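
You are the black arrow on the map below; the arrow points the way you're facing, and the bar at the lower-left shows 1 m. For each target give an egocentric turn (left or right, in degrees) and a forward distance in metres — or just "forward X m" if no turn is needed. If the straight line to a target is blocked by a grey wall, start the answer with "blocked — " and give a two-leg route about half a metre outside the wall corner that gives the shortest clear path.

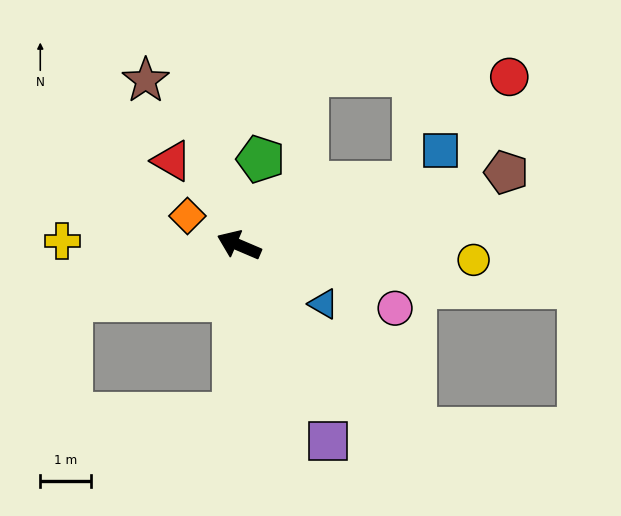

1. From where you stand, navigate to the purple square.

turn left 138°, forward 4.2 m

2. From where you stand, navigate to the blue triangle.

turn left 168°, forward 2.0 m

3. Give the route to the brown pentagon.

turn right 142°, forward 5.4 m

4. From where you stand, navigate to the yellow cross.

turn left 22°, forward 3.5 m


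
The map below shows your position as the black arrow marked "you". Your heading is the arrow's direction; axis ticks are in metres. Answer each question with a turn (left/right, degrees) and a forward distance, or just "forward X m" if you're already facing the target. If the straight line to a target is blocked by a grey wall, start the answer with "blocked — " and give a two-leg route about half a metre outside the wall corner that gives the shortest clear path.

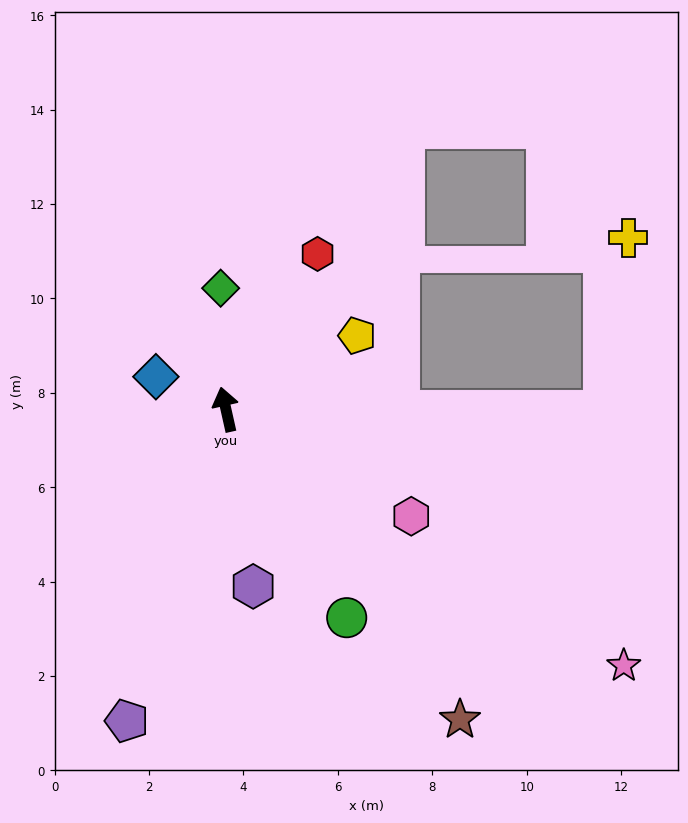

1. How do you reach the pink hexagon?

turn right 133°, forward 4.5 m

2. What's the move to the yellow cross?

blocked — turn right 103°, forward 8.0 m, then turn left 82°, forward 3.7 m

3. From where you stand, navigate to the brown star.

turn right 156°, forward 8.2 m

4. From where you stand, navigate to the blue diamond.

turn left 52°, forward 1.6 m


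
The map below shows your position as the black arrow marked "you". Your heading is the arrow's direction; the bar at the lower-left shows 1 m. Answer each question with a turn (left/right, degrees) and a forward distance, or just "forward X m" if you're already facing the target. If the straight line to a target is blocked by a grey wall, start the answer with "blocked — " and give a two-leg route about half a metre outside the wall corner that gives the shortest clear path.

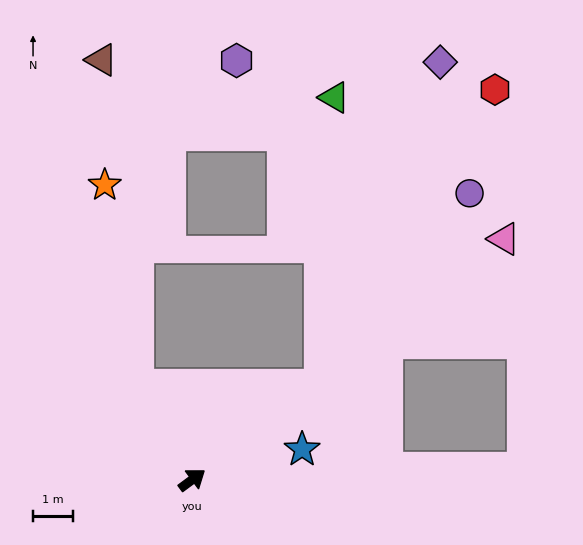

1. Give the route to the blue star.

turn right 21°, forward 2.8 m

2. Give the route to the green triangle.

blocked — forward 4.0 m, then turn left 51°, forward 7.2 m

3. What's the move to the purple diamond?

blocked — forward 4.0 m, then turn left 33°, forward 8.6 m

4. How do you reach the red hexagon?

blocked — forward 4.0 m, then turn left 23°, forward 8.6 m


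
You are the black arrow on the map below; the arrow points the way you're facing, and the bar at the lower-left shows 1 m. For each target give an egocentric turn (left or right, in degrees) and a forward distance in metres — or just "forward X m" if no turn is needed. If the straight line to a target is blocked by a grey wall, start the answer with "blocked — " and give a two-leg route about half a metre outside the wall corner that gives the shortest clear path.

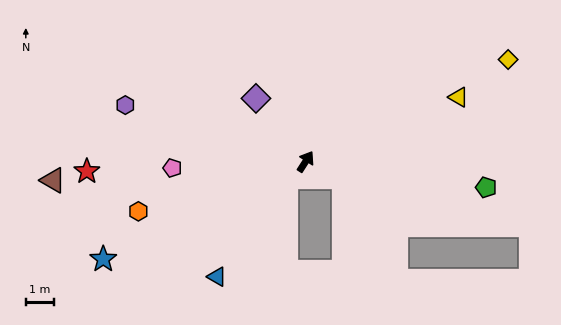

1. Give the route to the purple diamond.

turn left 71°, forward 2.8 m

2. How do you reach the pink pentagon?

turn left 125°, forward 4.7 m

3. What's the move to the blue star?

turn left 148°, forward 8.0 m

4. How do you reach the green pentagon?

turn right 65°, forward 6.5 m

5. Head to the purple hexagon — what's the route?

turn left 105°, forward 6.7 m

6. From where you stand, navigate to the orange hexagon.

turn left 139°, forward 6.2 m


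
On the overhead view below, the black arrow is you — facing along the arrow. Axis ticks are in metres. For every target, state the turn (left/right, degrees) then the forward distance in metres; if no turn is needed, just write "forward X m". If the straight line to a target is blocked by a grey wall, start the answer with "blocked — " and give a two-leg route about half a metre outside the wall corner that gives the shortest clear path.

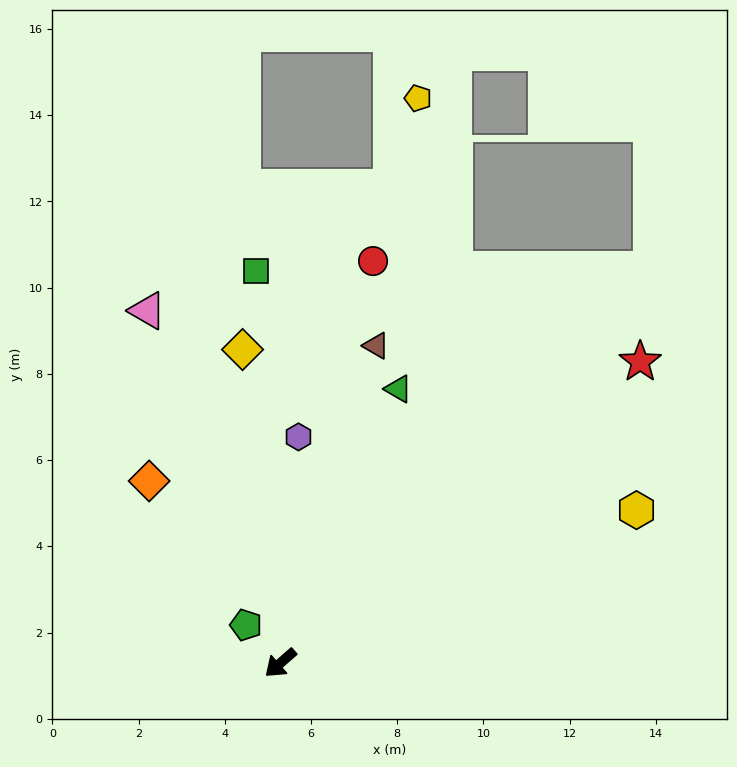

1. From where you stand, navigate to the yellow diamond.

turn right 124°, forward 7.3 m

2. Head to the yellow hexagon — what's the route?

turn left 162°, forward 9.0 m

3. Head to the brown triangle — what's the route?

turn right 148°, forward 7.7 m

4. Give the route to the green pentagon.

turn right 89°, forward 1.2 m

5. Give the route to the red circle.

turn right 144°, forward 9.6 m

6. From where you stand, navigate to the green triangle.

turn right 154°, forward 6.9 m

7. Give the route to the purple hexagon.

turn right 136°, forward 5.3 m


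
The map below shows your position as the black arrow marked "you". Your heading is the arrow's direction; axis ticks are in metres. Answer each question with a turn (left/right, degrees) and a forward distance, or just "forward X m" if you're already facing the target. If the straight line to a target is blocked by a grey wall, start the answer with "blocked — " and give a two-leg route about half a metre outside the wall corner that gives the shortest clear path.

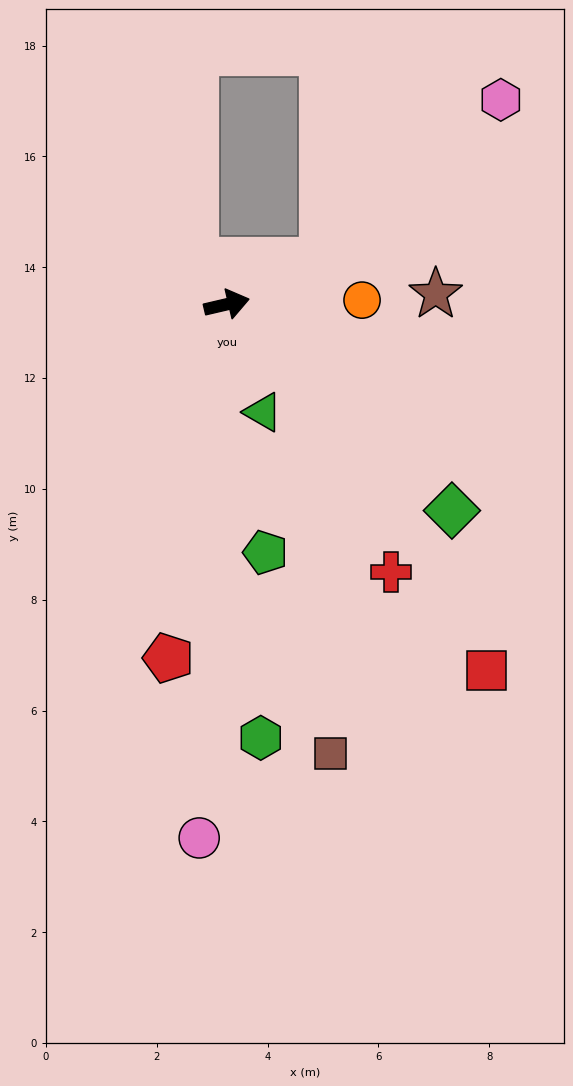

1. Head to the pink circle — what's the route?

turn right 106°, forward 9.6 m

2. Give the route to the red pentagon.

turn right 113°, forward 6.5 m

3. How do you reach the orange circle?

turn right 11°, forward 2.4 m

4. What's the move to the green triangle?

turn right 85°, forward 2.1 m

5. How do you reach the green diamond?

turn right 56°, forward 5.5 m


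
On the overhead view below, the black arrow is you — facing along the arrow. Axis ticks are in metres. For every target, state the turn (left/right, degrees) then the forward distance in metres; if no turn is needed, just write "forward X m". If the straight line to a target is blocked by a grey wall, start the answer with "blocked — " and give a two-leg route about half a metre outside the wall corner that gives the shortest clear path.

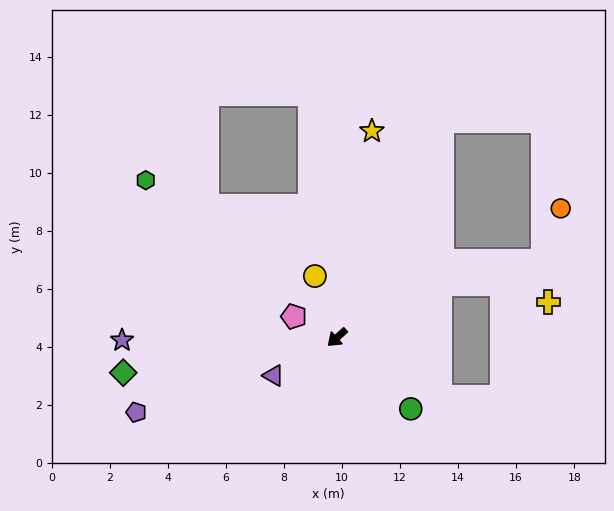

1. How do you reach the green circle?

turn left 94°, forward 3.5 m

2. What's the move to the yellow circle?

turn right 112°, forward 2.3 m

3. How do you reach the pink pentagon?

turn right 68°, forward 1.7 m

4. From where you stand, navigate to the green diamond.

turn right 33°, forward 7.5 m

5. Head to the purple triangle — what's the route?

turn right 11°, forward 2.6 m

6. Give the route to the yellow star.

turn right 142°, forward 7.2 m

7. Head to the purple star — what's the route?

turn right 41°, forward 7.4 m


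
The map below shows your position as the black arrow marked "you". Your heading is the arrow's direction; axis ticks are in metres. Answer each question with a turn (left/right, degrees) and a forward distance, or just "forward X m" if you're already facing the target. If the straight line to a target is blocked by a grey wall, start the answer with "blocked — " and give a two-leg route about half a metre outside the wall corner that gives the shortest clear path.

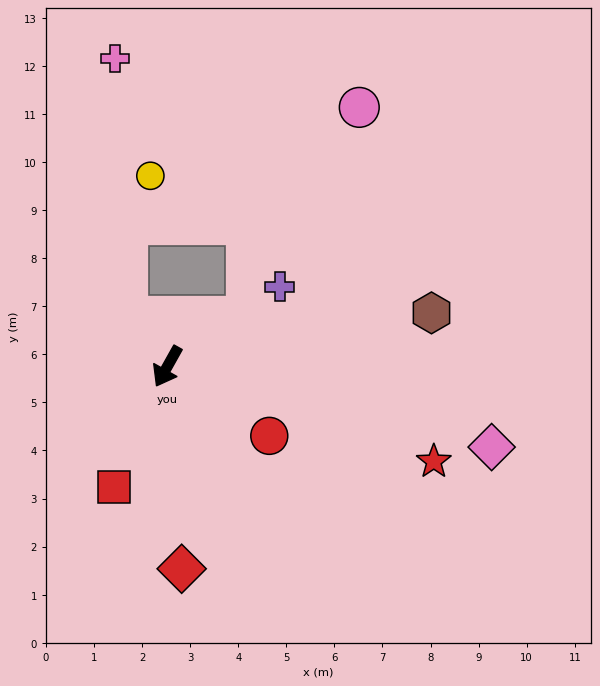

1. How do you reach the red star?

turn left 100°, forward 5.9 m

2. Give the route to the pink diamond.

turn left 105°, forward 7.0 m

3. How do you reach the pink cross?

blocked — turn right 112°, forward 1.3 m, then turn right 36°, forward 5.4 m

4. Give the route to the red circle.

turn left 85°, forward 2.6 m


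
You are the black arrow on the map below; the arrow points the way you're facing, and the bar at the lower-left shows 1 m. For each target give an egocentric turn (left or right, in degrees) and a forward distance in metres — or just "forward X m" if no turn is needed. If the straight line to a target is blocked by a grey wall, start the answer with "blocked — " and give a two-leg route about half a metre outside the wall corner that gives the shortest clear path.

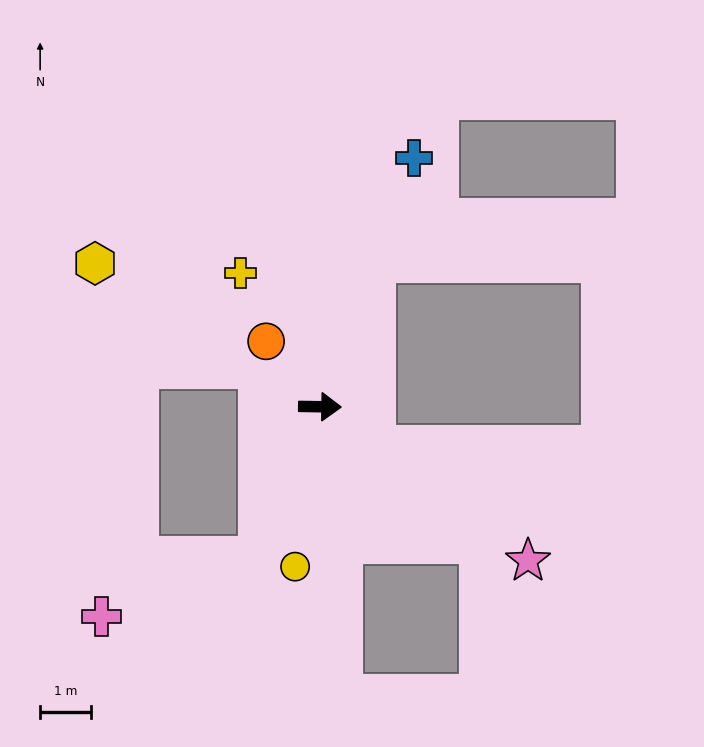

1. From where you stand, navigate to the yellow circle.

turn right 98°, forward 3.2 m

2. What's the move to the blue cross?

turn left 70°, forward 5.3 m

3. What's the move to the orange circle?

turn left 130°, forward 1.7 m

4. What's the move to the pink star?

turn right 36°, forward 5.1 m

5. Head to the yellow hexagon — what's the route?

turn left 148°, forward 5.3 m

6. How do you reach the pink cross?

blocked — turn right 111°, forward 3.2 m, then turn right 48°, forward 3.3 m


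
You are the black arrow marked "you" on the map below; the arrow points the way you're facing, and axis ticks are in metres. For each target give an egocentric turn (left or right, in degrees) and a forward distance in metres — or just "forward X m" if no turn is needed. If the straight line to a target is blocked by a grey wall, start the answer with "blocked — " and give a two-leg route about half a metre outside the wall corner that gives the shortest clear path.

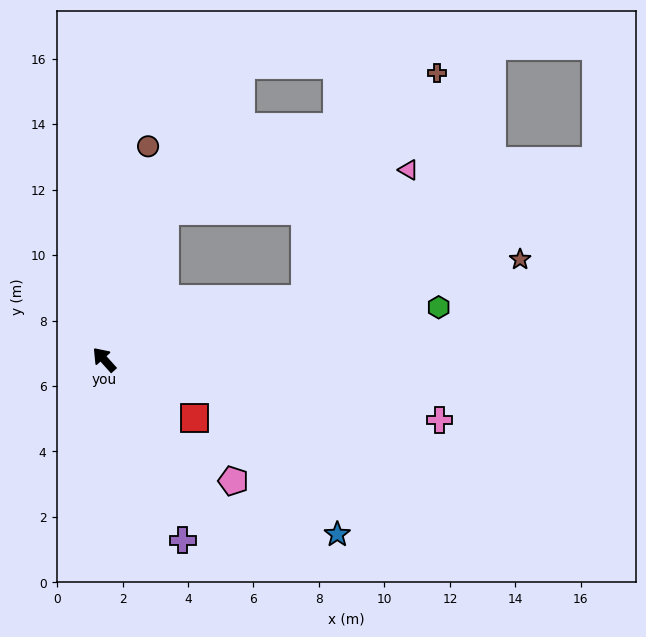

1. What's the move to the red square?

turn right 165°, forward 3.3 m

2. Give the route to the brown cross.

blocked — turn right 115°, forward 6.4 m, then turn left 43°, forward 8.0 m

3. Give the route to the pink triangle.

blocked — turn right 115°, forward 6.4 m, then turn left 34°, forward 5.1 m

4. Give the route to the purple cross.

turn left 162°, forward 6.0 m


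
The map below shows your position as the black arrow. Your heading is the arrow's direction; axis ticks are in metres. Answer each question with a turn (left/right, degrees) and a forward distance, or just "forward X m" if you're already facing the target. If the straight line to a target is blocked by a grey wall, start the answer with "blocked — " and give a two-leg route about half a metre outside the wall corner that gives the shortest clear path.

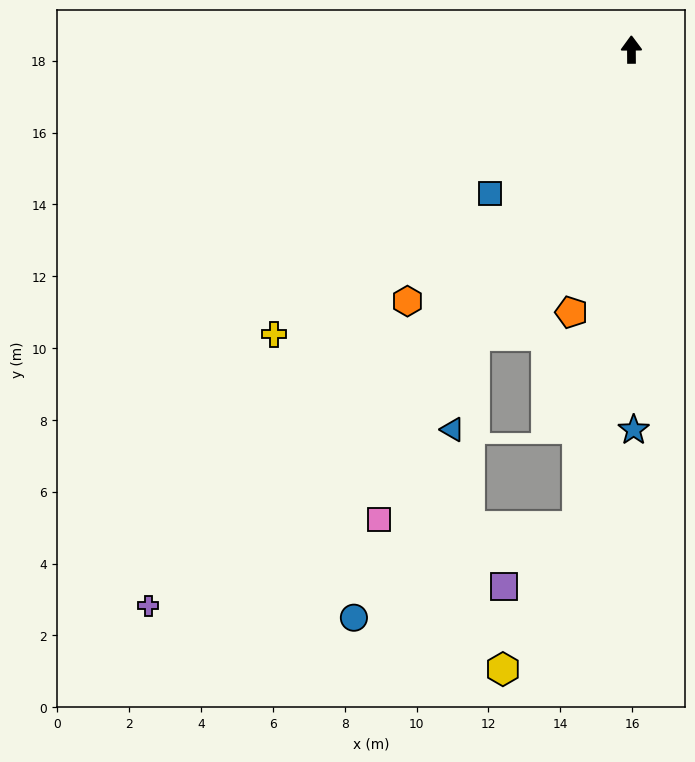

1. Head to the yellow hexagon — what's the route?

blocked — turn left 173°, forward 13.4 m, then turn right 21°, forward 4.5 m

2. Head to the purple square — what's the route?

blocked — turn left 173°, forward 13.4 m, then turn right 44°, forward 2.6 m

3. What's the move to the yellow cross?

turn left 128°, forward 12.7 m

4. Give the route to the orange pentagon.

turn left 167°, forward 7.5 m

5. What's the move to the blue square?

turn left 135°, forward 5.6 m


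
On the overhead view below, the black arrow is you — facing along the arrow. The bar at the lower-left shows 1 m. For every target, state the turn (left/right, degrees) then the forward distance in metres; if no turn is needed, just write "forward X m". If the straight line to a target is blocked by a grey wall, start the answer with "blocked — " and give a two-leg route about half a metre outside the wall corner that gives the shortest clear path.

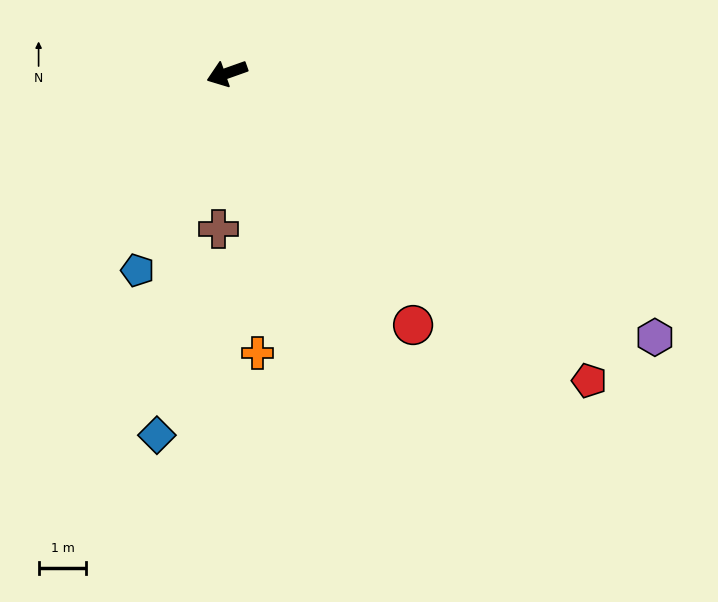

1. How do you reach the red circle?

turn left 107°, forward 6.6 m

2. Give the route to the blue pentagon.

turn left 46°, forward 4.5 m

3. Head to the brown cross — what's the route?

turn left 67°, forward 3.3 m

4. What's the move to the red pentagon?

turn left 120°, forward 9.9 m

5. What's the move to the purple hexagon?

turn left 129°, forward 10.5 m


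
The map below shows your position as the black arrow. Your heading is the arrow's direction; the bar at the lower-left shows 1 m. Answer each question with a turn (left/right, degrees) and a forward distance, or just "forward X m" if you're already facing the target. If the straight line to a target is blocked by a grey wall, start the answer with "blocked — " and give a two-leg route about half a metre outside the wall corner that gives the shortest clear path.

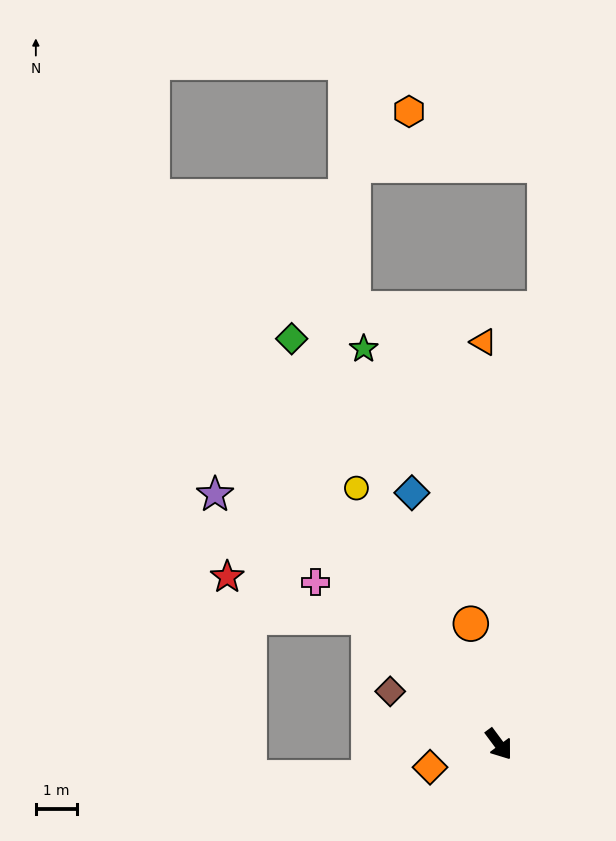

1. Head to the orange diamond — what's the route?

turn right 108°, forward 1.7 m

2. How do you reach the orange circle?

turn left 157°, forward 3.0 m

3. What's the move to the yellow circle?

turn left 172°, forward 7.1 m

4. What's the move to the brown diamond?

turn right 153°, forward 2.9 m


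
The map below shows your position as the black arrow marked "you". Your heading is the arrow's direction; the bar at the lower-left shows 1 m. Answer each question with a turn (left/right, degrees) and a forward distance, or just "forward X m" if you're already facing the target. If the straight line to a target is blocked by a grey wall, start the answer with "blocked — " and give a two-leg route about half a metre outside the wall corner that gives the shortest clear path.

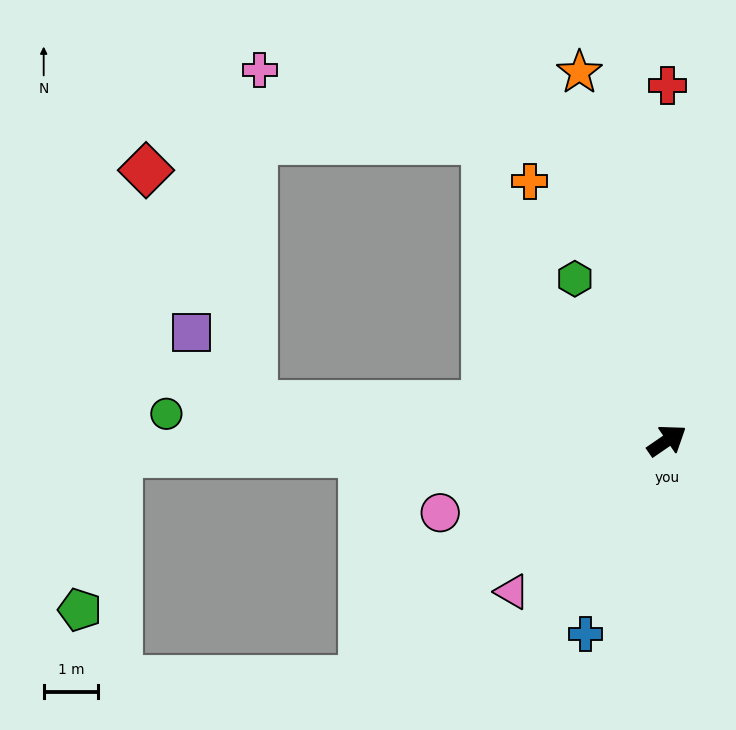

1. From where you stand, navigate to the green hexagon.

turn left 85°, forward 3.4 m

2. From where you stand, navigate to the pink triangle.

turn right 170°, forward 4.0 m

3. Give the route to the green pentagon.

blocked — turn left 147°, forward 10.0 m, then turn left 74°, forward 2.9 m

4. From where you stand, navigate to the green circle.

turn left 142°, forward 9.2 m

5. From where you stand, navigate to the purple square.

blocked — turn left 140°, forward 7.6 m, then turn right 43°, forward 1.7 m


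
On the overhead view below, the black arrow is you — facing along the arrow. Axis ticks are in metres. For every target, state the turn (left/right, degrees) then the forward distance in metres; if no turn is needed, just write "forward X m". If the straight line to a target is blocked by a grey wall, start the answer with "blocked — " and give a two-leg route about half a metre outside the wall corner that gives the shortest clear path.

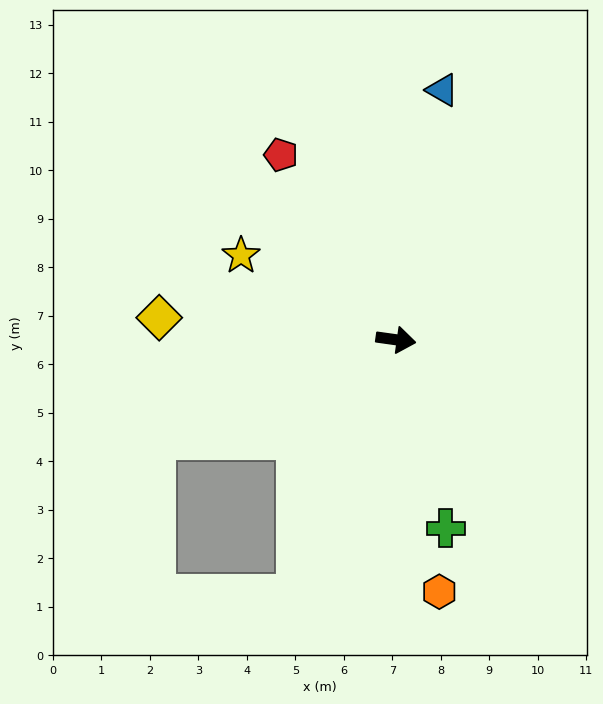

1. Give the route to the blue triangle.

turn left 87°, forward 5.2 m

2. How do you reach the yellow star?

turn left 159°, forward 3.6 m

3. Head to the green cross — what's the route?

turn right 67°, forward 4.0 m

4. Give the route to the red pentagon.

turn left 130°, forward 4.5 m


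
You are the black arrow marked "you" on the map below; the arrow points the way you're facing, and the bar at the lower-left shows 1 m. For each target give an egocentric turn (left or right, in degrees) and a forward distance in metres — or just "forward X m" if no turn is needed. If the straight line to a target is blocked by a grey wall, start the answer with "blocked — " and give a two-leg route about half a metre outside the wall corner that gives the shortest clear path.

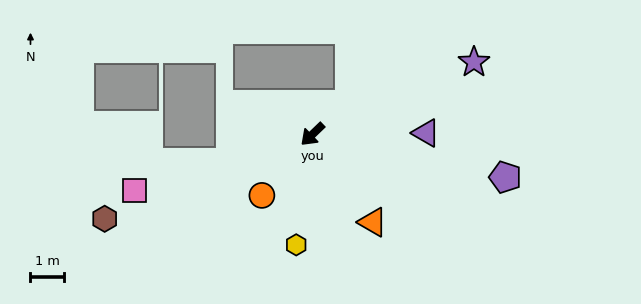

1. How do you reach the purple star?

turn left 160°, forward 5.3 m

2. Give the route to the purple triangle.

turn left 137°, forward 3.4 m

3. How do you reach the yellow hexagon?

turn left 38°, forward 3.3 m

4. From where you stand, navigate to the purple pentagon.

turn left 124°, forward 5.9 m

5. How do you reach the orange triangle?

turn left 81°, forward 3.2 m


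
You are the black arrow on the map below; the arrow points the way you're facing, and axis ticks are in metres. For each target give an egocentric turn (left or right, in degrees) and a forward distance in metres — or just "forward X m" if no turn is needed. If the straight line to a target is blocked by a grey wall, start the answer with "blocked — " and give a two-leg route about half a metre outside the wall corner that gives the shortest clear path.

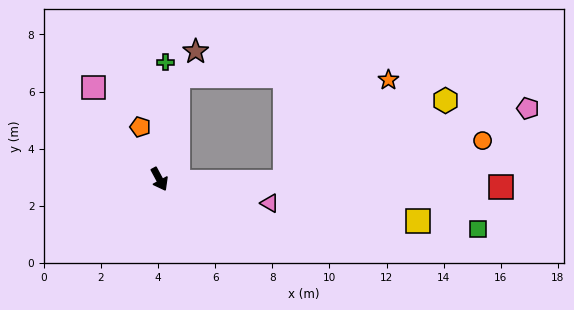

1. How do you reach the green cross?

turn left 149°, forward 4.1 m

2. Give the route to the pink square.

turn right 173°, forward 4.0 m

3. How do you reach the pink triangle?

turn left 49°, forward 4.0 m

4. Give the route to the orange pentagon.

turn left 172°, forward 1.9 m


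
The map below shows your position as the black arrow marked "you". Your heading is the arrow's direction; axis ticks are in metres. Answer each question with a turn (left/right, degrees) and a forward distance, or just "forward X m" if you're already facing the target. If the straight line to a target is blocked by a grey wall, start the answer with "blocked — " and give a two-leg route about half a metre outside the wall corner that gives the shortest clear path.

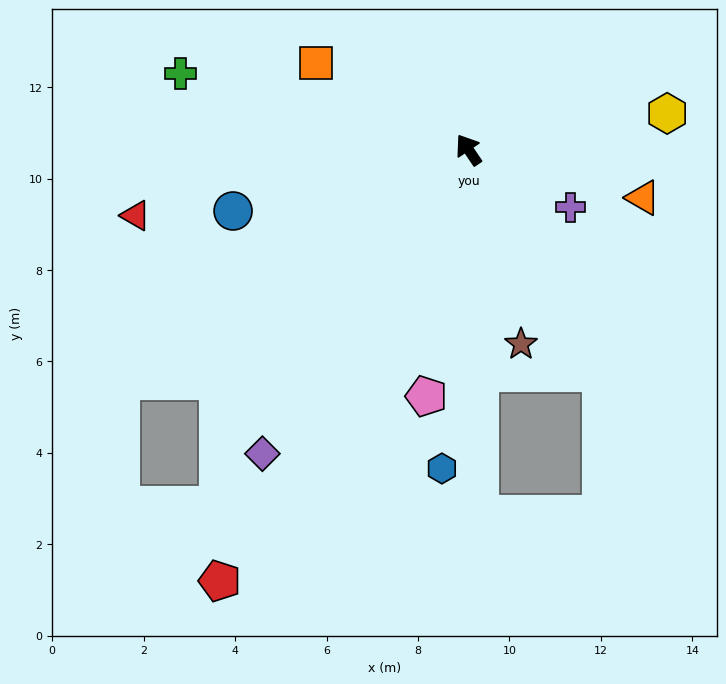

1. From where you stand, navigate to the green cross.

turn left 41°, forward 6.5 m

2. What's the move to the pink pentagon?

turn left 136°, forward 5.5 m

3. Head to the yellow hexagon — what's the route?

turn right 114°, forward 4.4 m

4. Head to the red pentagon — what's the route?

turn left 116°, forward 10.9 m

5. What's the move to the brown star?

turn left 161°, forward 4.4 m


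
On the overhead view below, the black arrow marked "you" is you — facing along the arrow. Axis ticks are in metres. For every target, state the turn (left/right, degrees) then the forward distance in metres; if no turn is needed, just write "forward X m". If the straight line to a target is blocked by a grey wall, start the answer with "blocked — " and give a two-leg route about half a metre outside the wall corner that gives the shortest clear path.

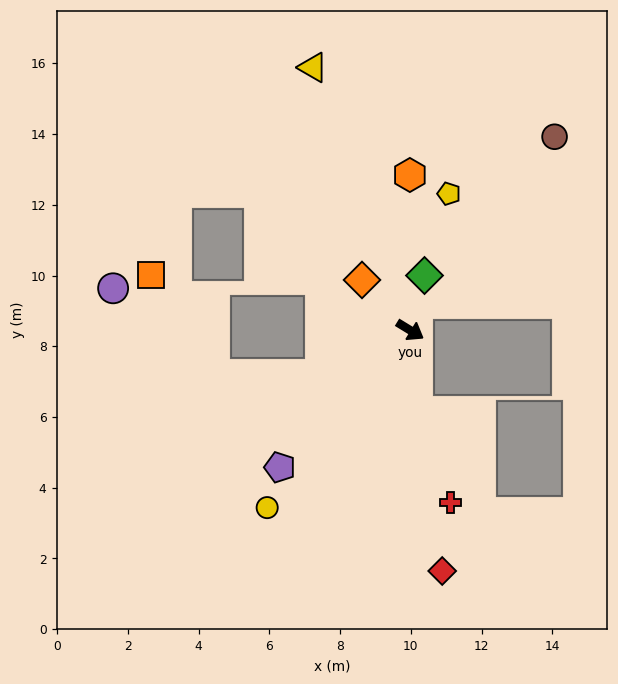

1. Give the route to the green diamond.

turn left 107°, forward 1.6 m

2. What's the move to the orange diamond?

turn left 165°, forward 2.0 m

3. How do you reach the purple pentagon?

turn right 102°, forward 5.3 m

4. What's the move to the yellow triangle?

turn left 142°, forward 7.9 m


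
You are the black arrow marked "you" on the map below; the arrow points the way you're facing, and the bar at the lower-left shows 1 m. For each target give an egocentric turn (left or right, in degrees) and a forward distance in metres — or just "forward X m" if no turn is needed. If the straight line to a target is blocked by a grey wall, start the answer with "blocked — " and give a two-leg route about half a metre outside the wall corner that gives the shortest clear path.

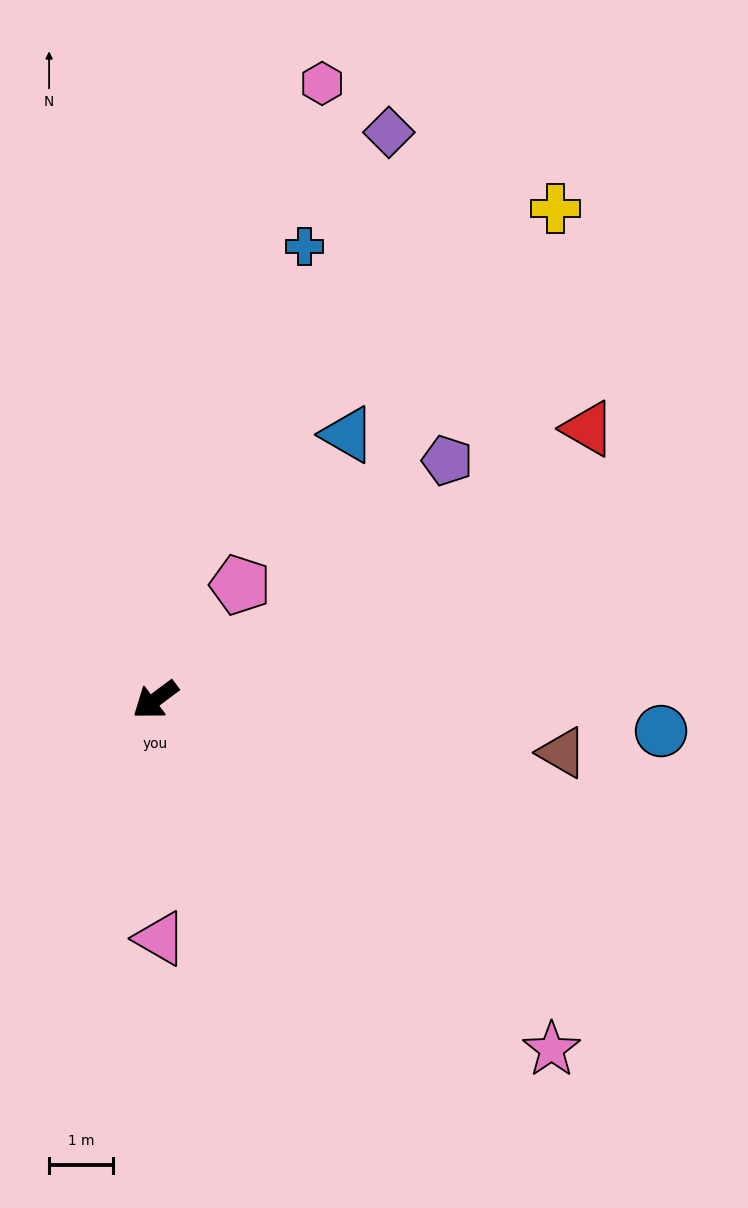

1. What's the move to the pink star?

turn left 102°, forward 8.3 m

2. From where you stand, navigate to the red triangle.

turn left 175°, forward 8.0 m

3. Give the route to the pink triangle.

turn left 54°, forward 3.8 m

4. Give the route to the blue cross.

turn right 145°, forward 7.5 m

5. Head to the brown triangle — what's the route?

turn left 136°, forward 6.5 m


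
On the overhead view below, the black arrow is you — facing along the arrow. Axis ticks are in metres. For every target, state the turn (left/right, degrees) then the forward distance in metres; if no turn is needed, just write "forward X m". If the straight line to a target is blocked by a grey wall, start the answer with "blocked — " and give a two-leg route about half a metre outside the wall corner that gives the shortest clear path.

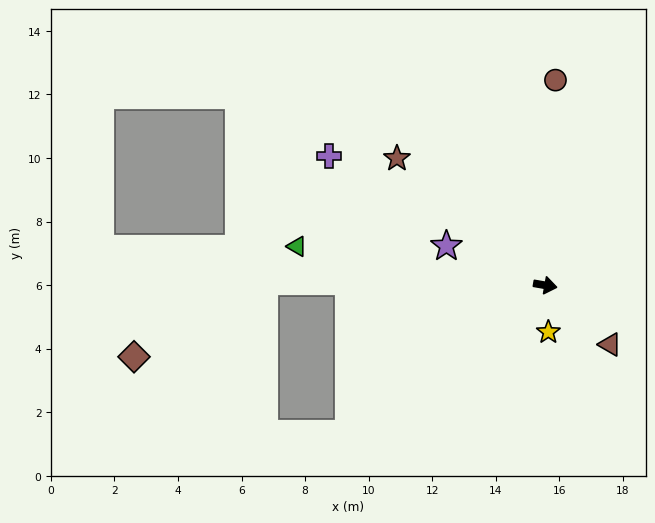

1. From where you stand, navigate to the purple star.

turn left 168°, forward 3.3 m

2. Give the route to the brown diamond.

blocked — turn right 171°, forward 8.8 m, then turn left 31°, forward 4.7 m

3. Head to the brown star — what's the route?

turn left 149°, forward 6.1 m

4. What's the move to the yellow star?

turn right 76°, forward 1.5 m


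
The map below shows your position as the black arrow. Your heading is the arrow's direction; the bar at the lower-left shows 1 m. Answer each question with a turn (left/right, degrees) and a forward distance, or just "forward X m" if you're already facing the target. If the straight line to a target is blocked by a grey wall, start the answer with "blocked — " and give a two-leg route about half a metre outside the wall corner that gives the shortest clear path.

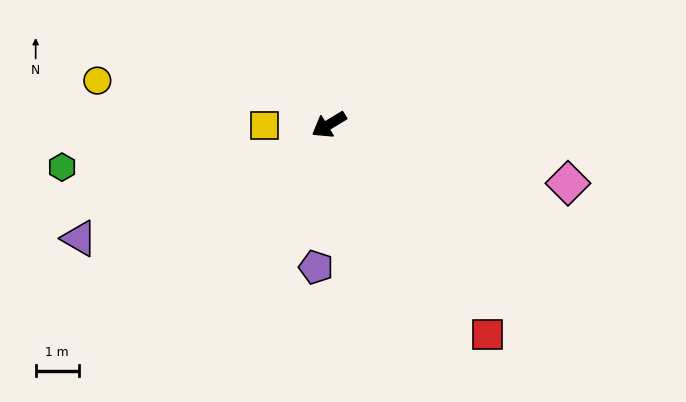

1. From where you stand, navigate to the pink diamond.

turn left 135°, forward 5.7 m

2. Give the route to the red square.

turn left 96°, forward 6.1 m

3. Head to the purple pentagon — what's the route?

turn left 54°, forward 3.3 m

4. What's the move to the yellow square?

turn right 30°, forward 1.5 m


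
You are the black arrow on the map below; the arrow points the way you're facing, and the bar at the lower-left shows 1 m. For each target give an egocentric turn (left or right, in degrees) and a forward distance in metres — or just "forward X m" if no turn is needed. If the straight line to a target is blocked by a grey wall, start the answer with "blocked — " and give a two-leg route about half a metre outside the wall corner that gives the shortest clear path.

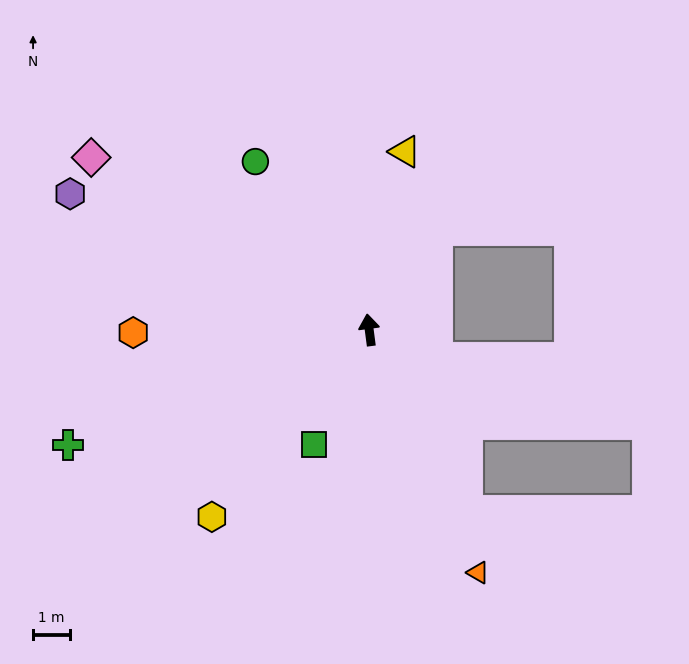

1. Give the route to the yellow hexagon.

turn left 132°, forward 6.6 m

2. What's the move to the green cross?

turn left 104°, forward 8.7 m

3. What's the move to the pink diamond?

turn left 51°, forward 8.8 m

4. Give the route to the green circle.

turn left 27°, forward 5.5 m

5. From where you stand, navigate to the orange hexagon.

turn left 83°, forward 6.4 m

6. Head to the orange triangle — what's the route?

turn right 163°, forward 7.2 m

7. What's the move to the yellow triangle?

turn right 19°, forward 4.9 m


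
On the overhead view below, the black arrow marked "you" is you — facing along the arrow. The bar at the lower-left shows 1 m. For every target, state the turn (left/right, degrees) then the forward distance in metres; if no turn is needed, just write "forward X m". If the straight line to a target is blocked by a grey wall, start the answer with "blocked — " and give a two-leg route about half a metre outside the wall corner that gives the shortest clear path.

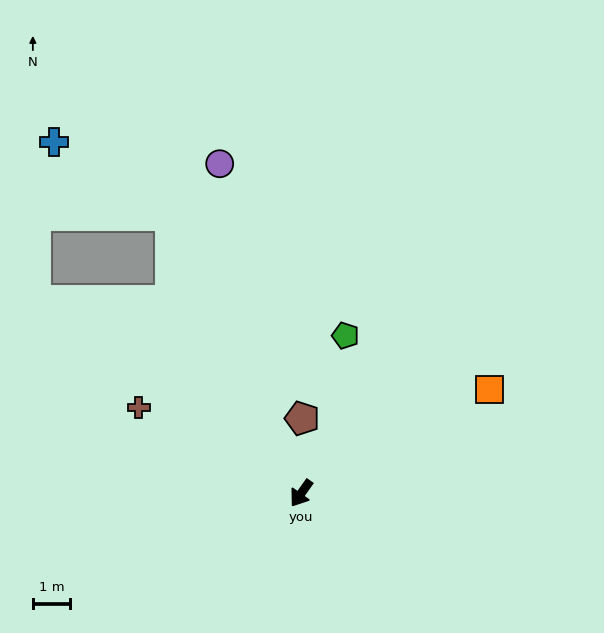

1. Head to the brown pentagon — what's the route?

turn right 145°, forward 2.0 m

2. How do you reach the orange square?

turn left 154°, forward 5.8 m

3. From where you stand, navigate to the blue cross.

blocked — turn right 120°, forward 8.3 m, then turn left 33°, forward 3.7 m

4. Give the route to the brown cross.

turn right 83°, forward 5.0 m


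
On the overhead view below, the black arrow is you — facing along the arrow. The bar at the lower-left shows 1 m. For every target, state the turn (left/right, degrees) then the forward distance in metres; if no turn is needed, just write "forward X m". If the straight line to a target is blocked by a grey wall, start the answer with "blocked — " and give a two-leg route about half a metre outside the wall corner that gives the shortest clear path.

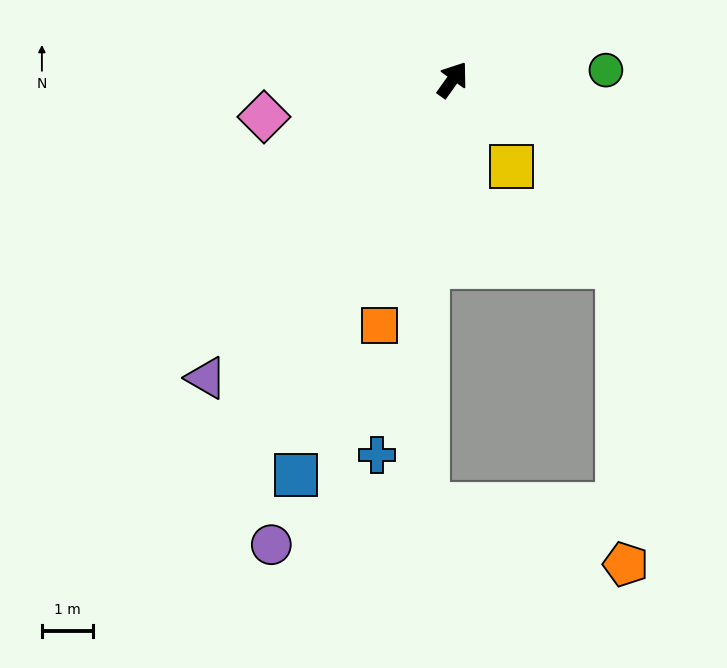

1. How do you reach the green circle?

turn right 51°, forward 3.0 m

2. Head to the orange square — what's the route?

turn right 161°, forward 5.0 m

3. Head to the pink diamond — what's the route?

turn left 137°, forward 3.7 m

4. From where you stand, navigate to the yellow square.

turn right 110°, forward 2.0 m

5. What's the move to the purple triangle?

turn left 176°, forward 7.5 m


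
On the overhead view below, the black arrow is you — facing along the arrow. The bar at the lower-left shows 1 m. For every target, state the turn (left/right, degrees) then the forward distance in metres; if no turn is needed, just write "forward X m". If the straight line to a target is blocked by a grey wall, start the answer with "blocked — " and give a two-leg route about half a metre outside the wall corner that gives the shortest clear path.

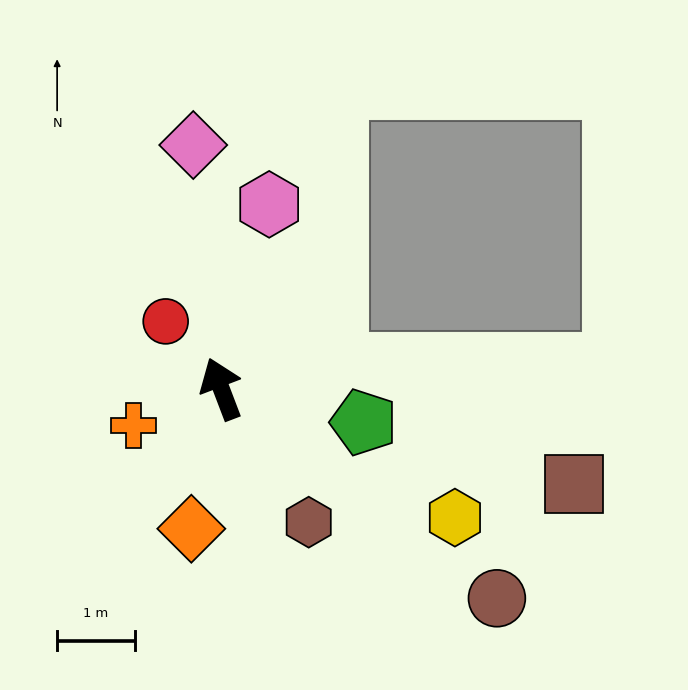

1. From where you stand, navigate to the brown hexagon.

turn right 168°, forward 2.1 m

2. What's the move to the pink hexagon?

turn right 35°, forward 2.4 m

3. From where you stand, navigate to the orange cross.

turn left 92°, forward 1.2 m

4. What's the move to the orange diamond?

turn left 147°, forward 1.8 m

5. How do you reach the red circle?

turn left 19°, forward 1.1 m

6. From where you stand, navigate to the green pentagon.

turn right 124°, forward 1.9 m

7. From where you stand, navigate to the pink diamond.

turn right 14°, forward 3.2 m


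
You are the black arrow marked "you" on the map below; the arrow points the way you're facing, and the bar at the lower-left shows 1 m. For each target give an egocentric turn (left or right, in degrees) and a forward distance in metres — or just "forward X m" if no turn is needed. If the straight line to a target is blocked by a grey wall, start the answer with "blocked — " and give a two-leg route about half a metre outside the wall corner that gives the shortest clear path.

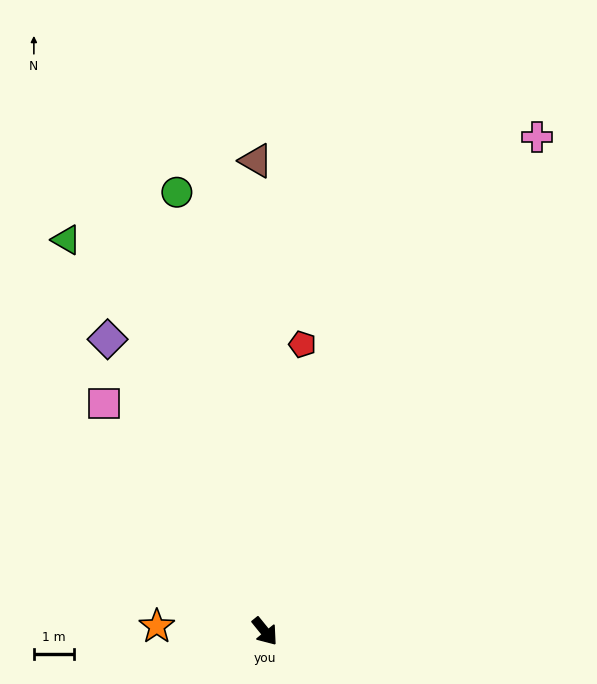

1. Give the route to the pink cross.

turn left 112°, forward 14.0 m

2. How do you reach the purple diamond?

turn left 169°, forward 8.3 m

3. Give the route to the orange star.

turn right 132°, forward 2.7 m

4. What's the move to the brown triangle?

turn left 142°, forward 11.7 m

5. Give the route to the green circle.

turn left 152°, forward 11.1 m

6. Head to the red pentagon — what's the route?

turn left 134°, forward 7.2 m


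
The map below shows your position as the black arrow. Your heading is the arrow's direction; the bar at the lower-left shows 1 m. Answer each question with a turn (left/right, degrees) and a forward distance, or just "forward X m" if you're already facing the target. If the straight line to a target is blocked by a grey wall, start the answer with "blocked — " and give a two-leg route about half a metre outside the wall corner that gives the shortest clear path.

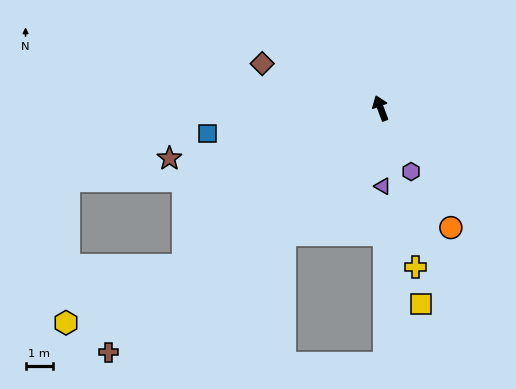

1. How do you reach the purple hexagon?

turn right 175°, forward 2.6 m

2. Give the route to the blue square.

turn left 78°, forward 6.4 m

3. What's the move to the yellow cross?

turn left 172°, forward 6.0 m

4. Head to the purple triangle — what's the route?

turn left 161°, forward 2.9 m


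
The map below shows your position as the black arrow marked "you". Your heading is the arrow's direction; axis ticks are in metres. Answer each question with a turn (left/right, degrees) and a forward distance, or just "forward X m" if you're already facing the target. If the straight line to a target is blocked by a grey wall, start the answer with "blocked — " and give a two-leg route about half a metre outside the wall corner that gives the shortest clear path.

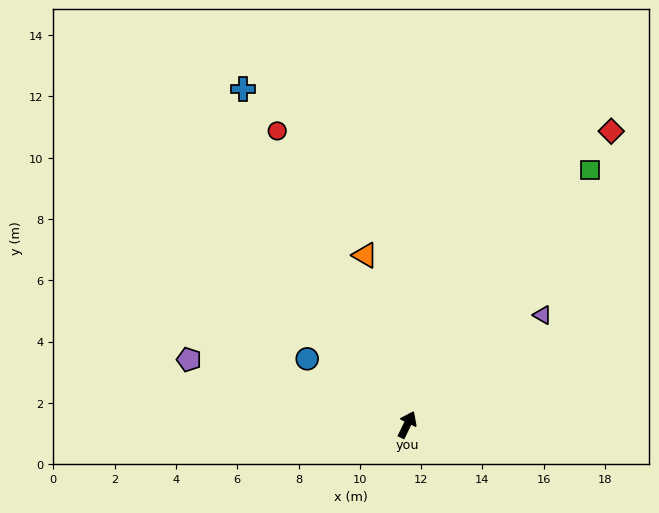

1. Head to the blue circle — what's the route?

turn left 83°, forward 3.9 m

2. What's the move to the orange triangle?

turn left 40°, forward 5.7 m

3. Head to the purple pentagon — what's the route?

turn left 99°, forward 7.4 m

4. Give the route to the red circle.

turn left 50°, forward 10.5 m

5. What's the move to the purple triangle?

turn right 25°, forward 5.7 m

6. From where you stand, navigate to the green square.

turn right 10°, forward 10.2 m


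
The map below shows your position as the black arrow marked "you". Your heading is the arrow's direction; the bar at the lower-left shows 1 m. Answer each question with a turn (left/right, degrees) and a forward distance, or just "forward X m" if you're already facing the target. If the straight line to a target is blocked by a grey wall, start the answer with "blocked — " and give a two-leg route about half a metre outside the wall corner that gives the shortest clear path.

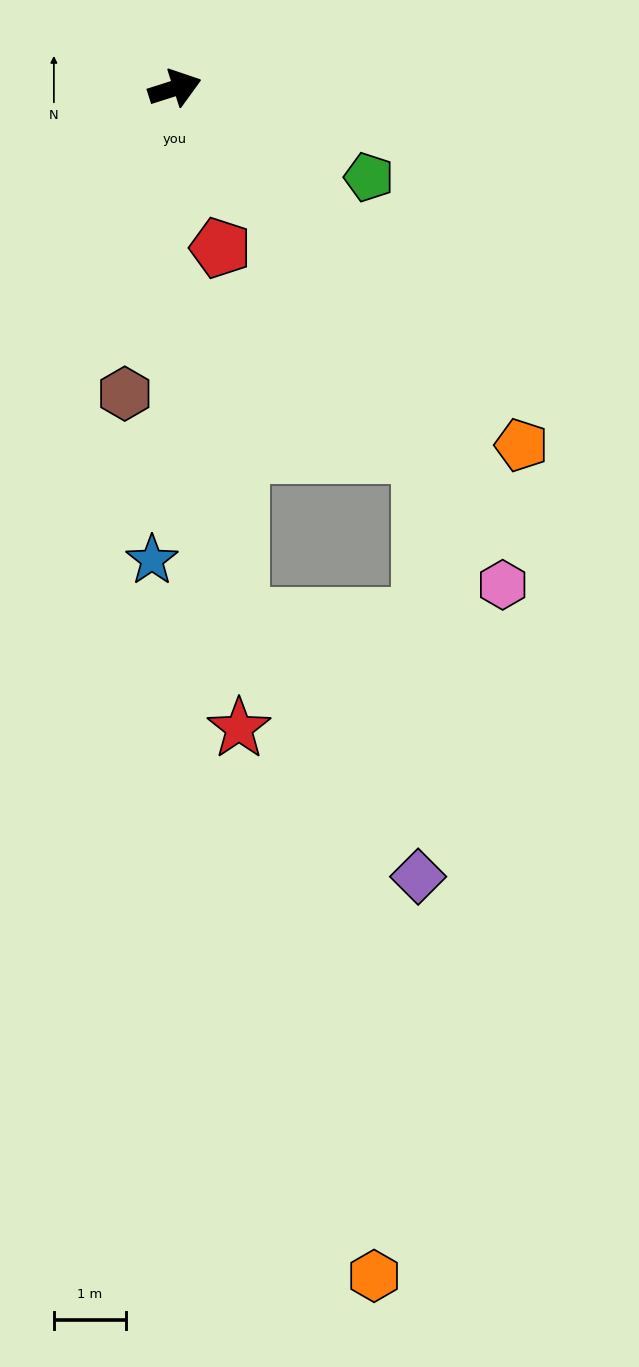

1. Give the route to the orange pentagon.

turn right 64°, forward 6.9 m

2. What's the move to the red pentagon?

turn right 92°, forward 2.3 m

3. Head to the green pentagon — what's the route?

turn right 42°, forward 2.9 m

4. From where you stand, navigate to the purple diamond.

blocked — turn right 73°, forward 6.1 m, then turn right 35°, forward 5.9 m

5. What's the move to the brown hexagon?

turn right 117°, forward 4.3 m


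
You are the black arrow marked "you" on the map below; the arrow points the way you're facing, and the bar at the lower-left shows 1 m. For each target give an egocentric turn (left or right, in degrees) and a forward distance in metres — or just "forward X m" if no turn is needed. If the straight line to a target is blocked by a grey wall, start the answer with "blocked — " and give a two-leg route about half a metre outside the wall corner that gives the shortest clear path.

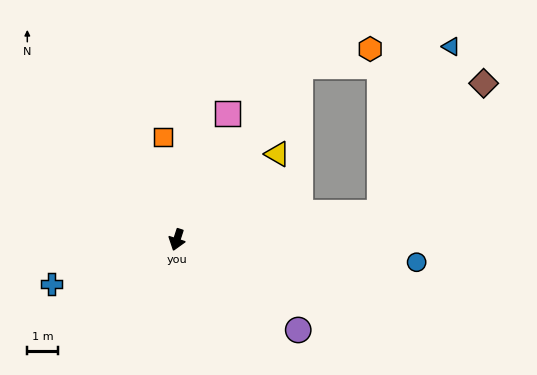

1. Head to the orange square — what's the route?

turn right 154°, forward 3.4 m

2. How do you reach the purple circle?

turn left 71°, forward 5.0 m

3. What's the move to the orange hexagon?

blocked — turn left 162°, forward 7.0 m, then turn right 40°, forward 2.4 m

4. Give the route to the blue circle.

turn left 103°, forward 7.9 m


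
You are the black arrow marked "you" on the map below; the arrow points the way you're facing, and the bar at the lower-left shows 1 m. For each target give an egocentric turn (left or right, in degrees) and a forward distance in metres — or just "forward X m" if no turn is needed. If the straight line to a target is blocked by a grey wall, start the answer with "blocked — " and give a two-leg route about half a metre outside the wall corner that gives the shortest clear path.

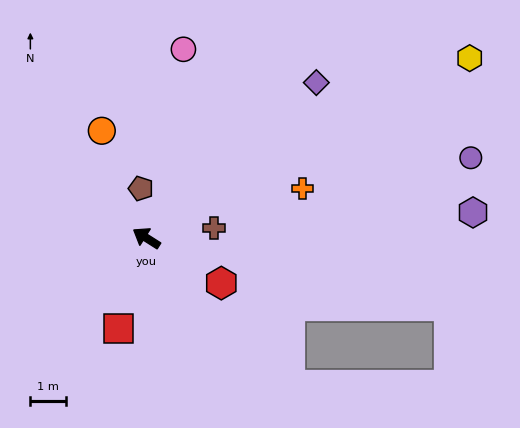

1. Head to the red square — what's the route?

turn left 105°, forward 2.7 m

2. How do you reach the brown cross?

turn right 139°, forward 1.9 m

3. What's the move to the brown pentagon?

turn right 51°, forward 1.4 m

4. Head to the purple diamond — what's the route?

turn right 105°, forward 6.5 m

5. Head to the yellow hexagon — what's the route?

turn right 119°, forward 10.4 m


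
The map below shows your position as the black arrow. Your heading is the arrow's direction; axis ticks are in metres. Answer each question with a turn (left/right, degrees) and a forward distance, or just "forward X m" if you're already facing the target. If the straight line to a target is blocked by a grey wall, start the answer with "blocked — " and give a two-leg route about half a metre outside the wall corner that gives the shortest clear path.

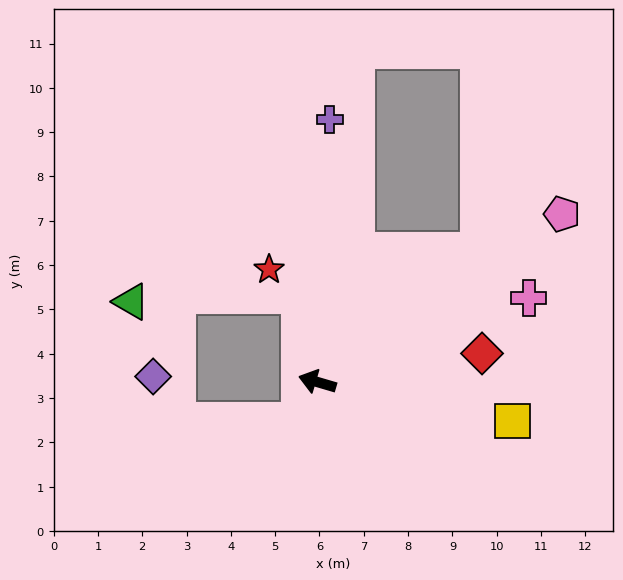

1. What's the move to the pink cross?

turn right 142°, forward 5.1 m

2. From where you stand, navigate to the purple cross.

turn right 76°, forward 5.9 m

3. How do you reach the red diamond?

turn right 154°, forward 3.8 m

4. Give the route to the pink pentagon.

turn right 129°, forward 6.7 m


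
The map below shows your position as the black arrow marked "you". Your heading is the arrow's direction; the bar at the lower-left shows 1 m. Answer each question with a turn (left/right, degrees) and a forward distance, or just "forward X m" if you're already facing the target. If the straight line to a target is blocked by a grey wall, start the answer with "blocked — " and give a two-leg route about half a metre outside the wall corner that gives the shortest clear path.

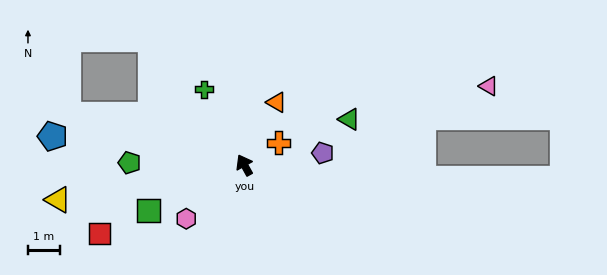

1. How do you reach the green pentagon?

turn left 60°, forward 3.6 m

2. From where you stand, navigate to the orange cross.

turn right 86°, forward 1.3 m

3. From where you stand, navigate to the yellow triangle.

turn left 72°, forward 5.9 m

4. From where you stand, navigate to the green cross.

forward 2.7 m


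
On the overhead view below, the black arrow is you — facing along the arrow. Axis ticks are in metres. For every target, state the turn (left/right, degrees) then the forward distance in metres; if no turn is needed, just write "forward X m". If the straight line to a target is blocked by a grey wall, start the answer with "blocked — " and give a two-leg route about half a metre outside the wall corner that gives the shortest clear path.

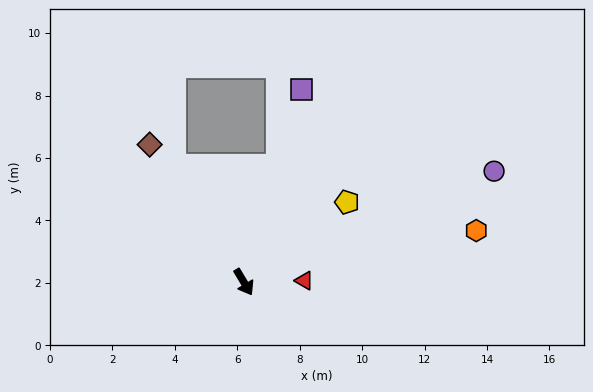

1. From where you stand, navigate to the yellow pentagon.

turn left 97°, forward 4.2 m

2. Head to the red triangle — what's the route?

turn left 60°, forward 1.9 m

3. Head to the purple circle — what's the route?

turn left 83°, forward 8.8 m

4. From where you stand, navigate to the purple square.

turn left 132°, forward 6.4 m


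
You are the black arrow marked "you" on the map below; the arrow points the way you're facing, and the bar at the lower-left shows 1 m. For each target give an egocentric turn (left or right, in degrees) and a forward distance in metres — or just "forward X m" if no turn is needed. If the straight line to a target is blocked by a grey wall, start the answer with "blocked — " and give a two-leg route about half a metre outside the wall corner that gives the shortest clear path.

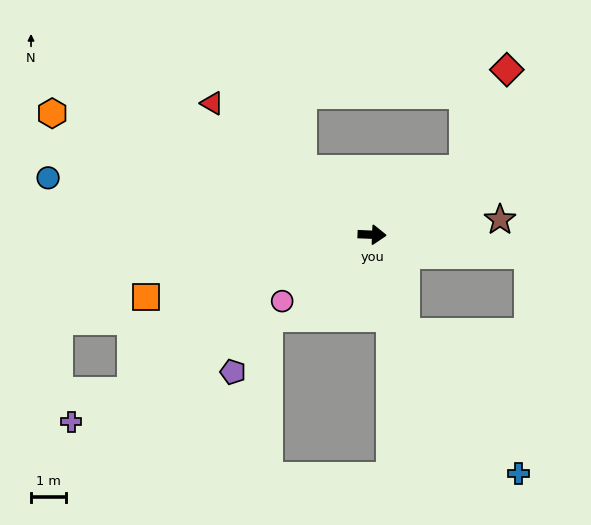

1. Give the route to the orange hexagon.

turn left 162°, forward 9.9 m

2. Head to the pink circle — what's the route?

turn right 141°, forward 3.2 m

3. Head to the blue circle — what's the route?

turn left 172°, forward 9.5 m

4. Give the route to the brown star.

turn left 9°, forward 3.7 m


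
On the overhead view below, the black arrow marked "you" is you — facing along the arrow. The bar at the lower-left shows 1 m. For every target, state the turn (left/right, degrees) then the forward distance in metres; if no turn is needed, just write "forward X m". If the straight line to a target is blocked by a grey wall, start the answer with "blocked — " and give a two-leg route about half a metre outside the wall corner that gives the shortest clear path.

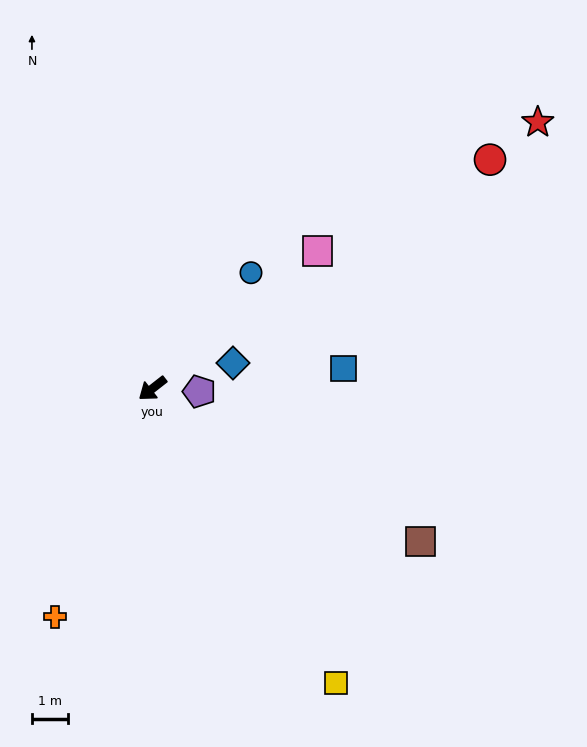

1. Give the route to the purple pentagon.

turn left 138°, forward 1.3 m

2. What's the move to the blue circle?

turn right 168°, forward 4.2 m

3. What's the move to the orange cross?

turn left 29°, forward 6.8 m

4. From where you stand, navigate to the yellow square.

turn left 84°, forward 9.5 m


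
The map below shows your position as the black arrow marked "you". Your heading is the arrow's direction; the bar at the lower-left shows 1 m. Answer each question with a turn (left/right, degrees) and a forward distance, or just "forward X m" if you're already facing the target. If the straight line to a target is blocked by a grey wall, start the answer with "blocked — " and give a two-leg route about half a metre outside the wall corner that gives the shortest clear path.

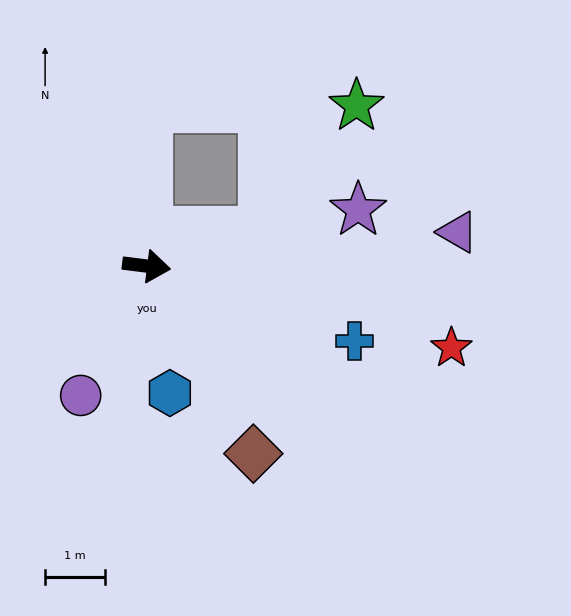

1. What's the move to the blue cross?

turn right 13°, forward 3.7 m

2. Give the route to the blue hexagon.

turn right 72°, forward 2.1 m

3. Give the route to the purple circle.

turn right 110°, forward 2.4 m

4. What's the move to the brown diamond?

turn right 53°, forward 3.6 m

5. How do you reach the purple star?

turn left 22°, forward 3.6 m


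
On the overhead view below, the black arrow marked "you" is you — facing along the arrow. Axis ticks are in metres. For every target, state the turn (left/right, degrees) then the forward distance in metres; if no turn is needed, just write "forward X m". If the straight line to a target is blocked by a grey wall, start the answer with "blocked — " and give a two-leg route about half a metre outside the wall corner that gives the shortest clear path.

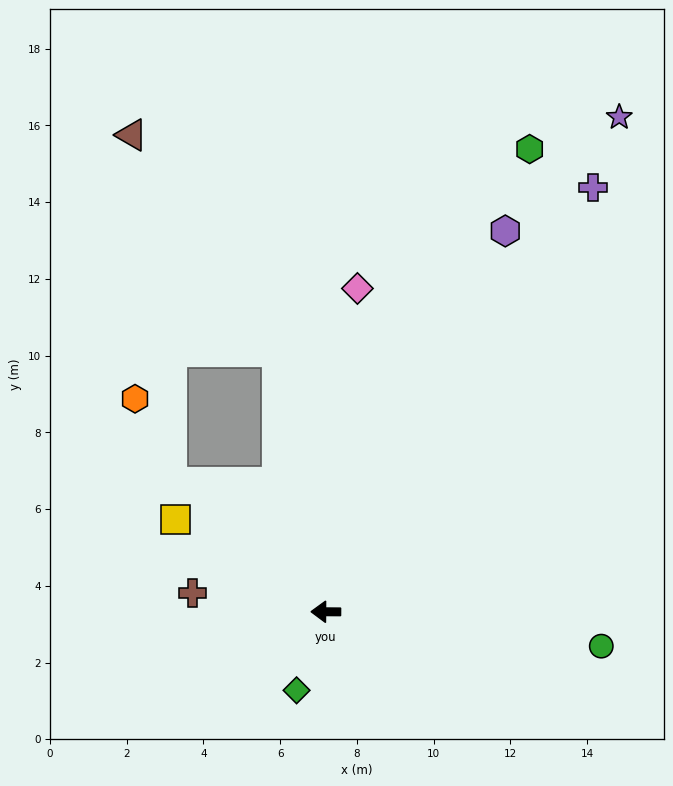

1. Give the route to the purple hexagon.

turn right 115°, forward 11.0 m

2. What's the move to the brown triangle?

blocked — turn right 79°, forward 6.9 m, then turn left 24°, forward 6.8 m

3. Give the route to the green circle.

turn left 173°, forward 7.2 m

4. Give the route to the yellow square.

turn right 31°, forward 4.6 m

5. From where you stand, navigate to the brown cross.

turn right 8°, forward 3.5 m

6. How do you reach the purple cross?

turn right 122°, forward 13.1 m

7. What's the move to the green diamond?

turn left 70°, forward 2.2 m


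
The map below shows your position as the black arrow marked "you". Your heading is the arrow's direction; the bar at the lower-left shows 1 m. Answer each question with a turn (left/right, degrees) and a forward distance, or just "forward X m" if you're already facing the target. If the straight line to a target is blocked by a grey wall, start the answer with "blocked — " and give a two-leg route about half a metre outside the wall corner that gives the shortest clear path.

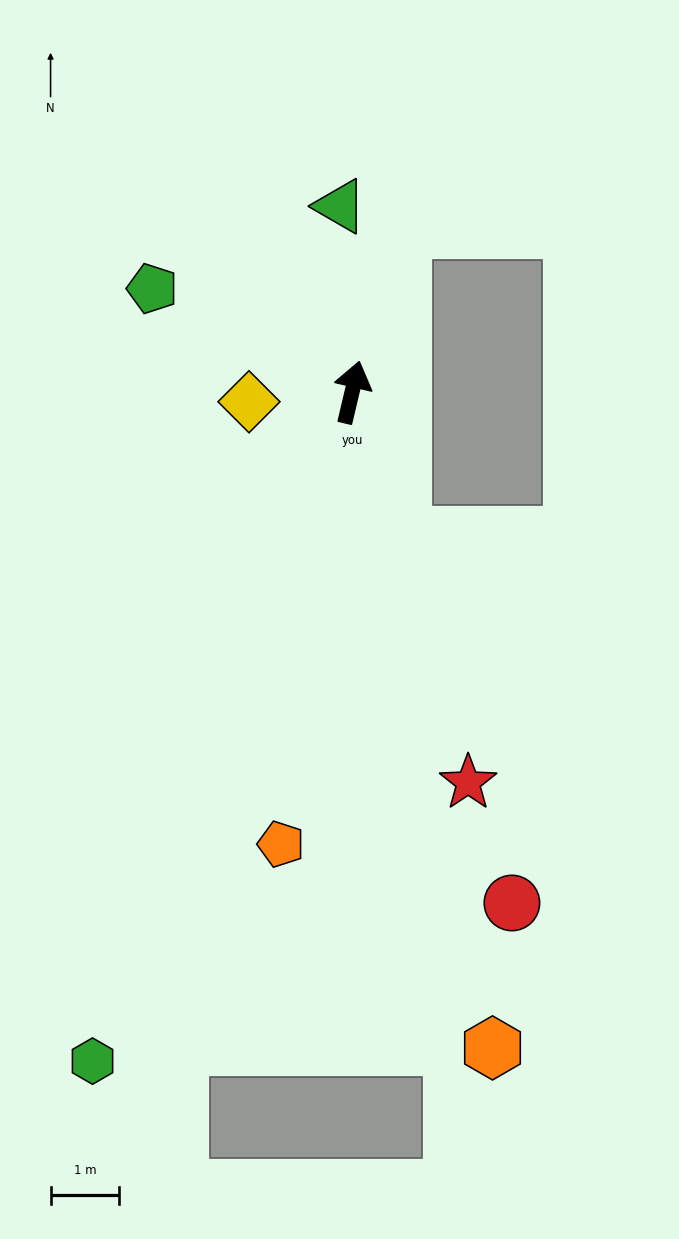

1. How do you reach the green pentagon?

turn left 76°, forward 3.3 m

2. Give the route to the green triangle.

turn left 17°, forward 2.7 m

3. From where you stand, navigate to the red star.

turn right 150°, forward 5.9 m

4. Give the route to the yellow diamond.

turn left 109°, forward 1.5 m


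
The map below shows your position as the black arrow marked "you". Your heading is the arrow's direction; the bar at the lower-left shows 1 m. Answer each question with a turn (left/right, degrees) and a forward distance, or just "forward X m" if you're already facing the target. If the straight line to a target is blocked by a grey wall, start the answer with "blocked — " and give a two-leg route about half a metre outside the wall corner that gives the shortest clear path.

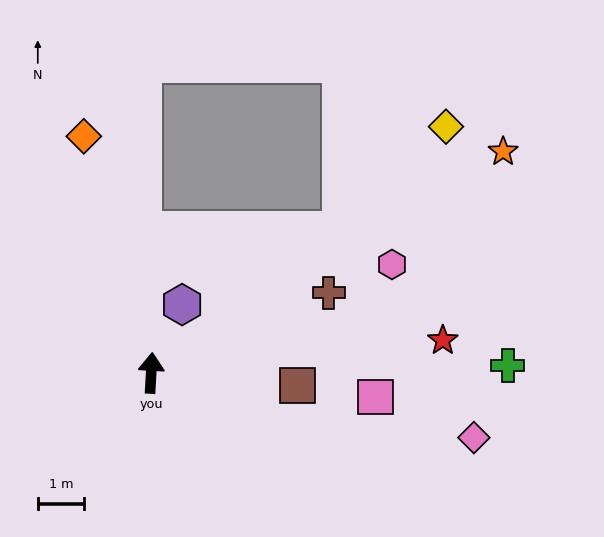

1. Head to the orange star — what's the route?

turn right 55°, forward 9.0 m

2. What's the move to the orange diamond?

turn left 19°, forward 5.3 m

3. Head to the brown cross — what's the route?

turn right 63°, forward 4.2 m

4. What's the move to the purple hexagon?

turn right 21°, forward 1.6 m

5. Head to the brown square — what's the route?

turn right 92°, forward 3.2 m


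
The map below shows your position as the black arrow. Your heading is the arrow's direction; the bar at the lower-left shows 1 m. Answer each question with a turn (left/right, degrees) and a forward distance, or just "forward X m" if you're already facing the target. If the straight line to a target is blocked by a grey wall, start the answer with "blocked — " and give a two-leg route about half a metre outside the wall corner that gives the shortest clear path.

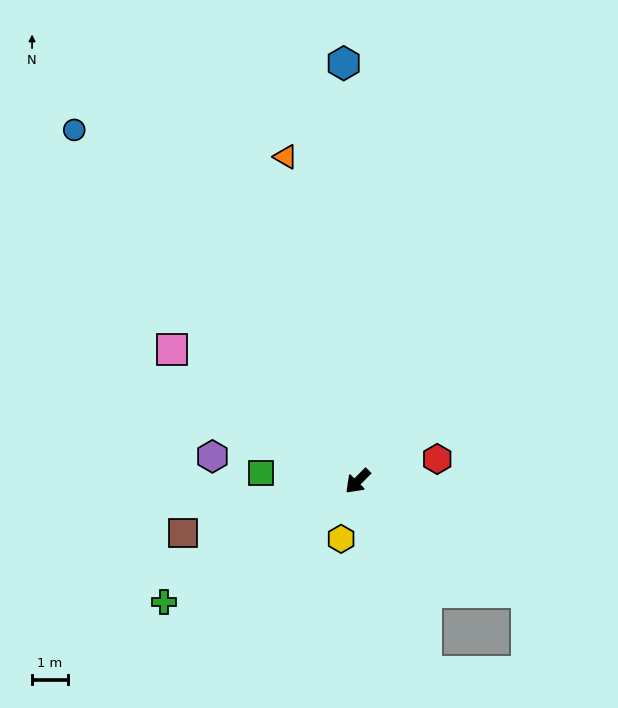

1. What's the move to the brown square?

turn right 29°, forward 5.1 m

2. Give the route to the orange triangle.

turn right 123°, forward 9.2 m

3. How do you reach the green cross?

turn right 13°, forward 6.3 m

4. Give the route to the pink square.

turn right 80°, forward 6.3 m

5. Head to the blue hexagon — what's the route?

turn right 133°, forward 11.6 m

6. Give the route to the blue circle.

turn right 96°, forward 12.5 m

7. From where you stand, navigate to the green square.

turn right 50°, forward 2.7 m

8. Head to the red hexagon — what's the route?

turn left 150°, forward 2.3 m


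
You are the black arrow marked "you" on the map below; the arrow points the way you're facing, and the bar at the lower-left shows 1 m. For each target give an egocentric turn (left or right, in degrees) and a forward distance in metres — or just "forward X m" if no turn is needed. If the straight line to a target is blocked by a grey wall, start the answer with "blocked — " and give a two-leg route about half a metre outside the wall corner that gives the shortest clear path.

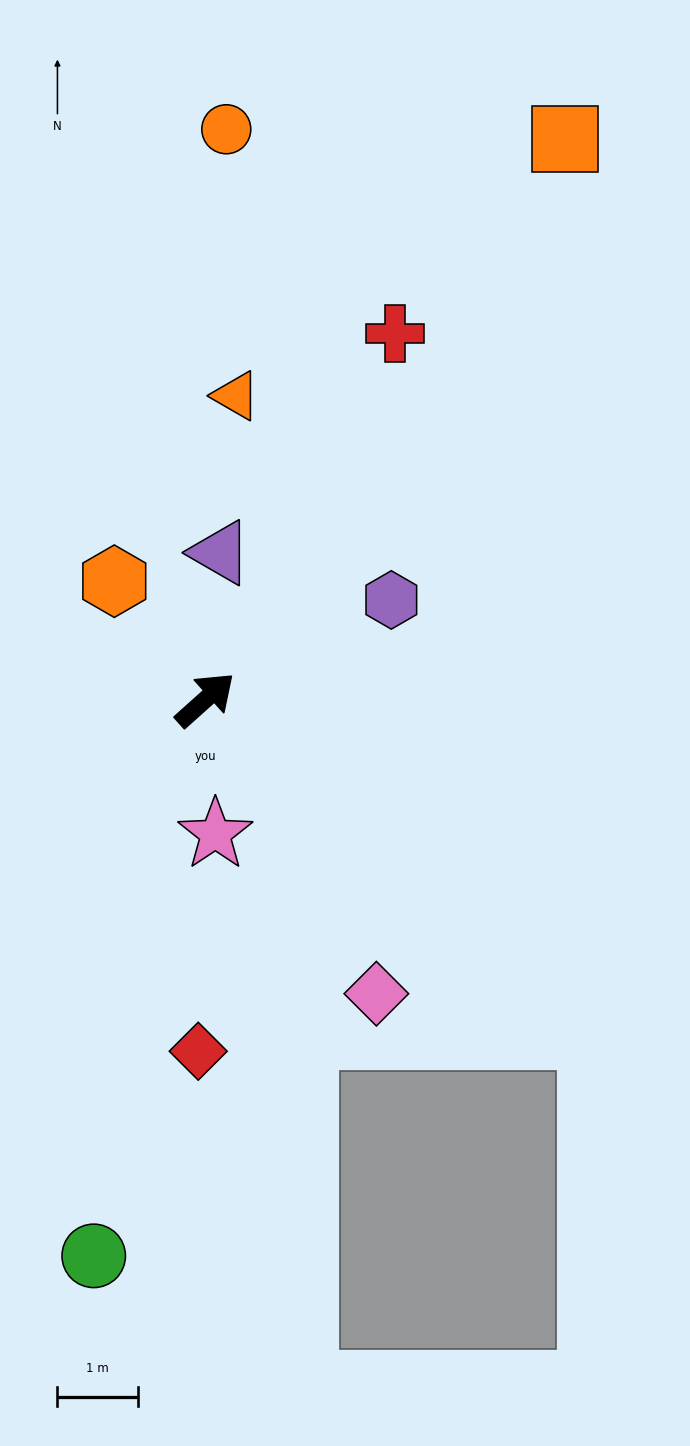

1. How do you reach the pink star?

turn right 128°, forward 1.7 m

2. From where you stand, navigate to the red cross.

turn left 21°, forward 5.1 m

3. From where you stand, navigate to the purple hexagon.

turn right 14°, forward 2.6 m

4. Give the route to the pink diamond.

turn right 102°, forward 4.2 m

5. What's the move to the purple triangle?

turn left 42°, forward 1.8 m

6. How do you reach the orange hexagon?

turn left 86°, forward 1.9 m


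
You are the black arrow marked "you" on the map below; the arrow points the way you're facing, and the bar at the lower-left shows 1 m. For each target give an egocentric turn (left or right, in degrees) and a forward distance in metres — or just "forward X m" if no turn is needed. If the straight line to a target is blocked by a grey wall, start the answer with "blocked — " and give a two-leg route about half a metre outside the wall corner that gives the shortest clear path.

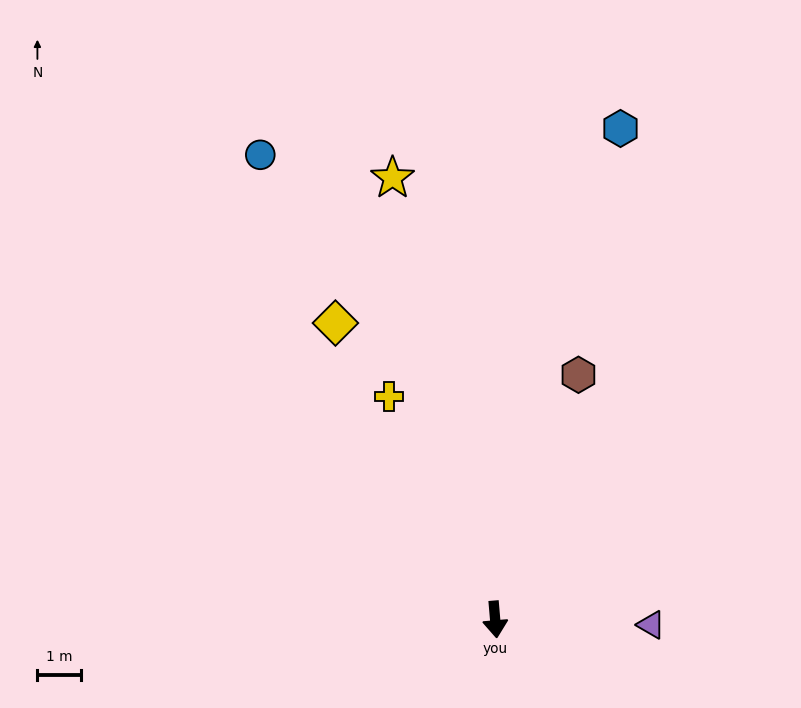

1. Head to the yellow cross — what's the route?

turn right 159°, forward 5.6 m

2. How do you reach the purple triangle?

turn left 83°, forward 3.5 m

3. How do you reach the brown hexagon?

turn left 156°, forward 5.9 m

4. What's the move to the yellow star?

turn right 172°, forward 10.3 m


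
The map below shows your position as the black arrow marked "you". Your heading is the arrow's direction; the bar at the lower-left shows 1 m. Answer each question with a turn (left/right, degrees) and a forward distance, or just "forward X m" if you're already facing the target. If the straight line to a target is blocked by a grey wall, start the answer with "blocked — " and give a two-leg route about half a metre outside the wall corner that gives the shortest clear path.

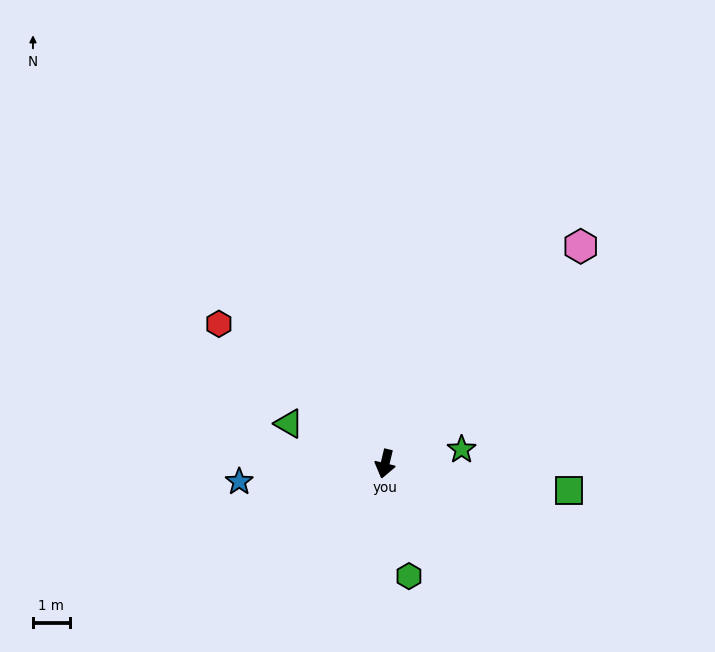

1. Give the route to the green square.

turn left 95°, forward 5.0 m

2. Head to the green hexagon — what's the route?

turn left 25°, forward 3.1 m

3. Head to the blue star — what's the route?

turn right 70°, forward 4.0 m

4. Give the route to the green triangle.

turn right 99°, forward 2.8 m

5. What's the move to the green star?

turn left 114°, forward 2.1 m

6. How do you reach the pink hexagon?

turn left 151°, forward 7.9 m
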